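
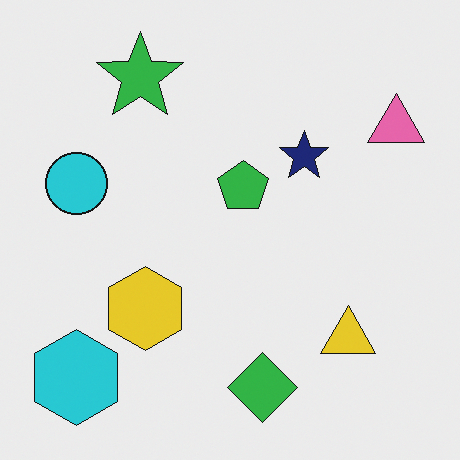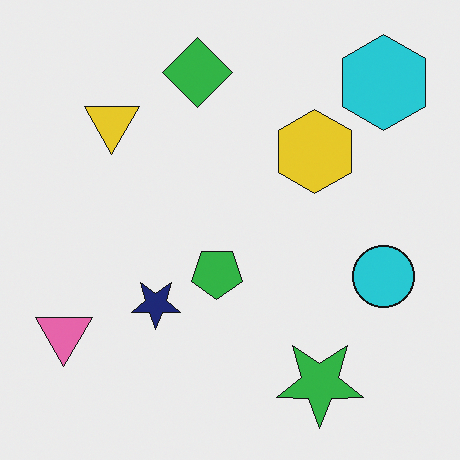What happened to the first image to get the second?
This is the original image rotated 180°.

The cyan hexagon sits in the bottom-left of the first image and the top-right of the second — consistent with a whole-image 180° rotation.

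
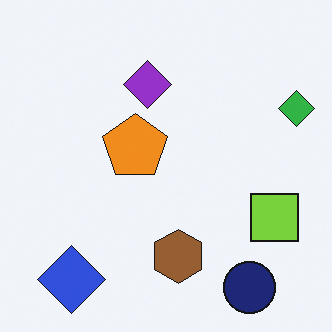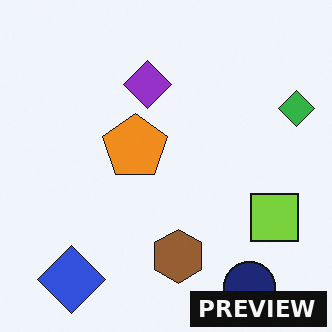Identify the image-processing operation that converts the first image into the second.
This is the original image watermarked with the text "PREVIEW" in the lower-right corner.

A dark label reading "PREVIEW" appears in the lower-right corner.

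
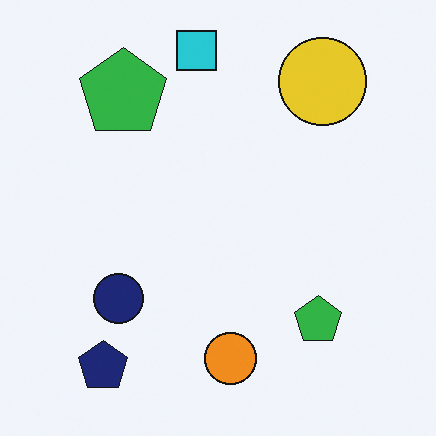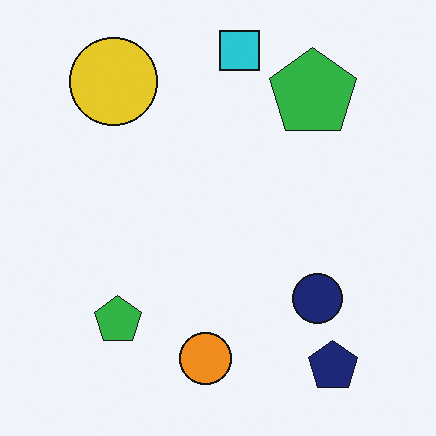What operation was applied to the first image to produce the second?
Flipped horizontally (left ↔ right).

The navy pentagon is in the bottom-left of the first image and the bottom-right of the second — shapes on opposite sides of the vertical midline have swapped in a mirror flip.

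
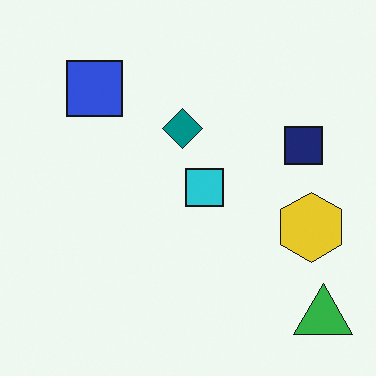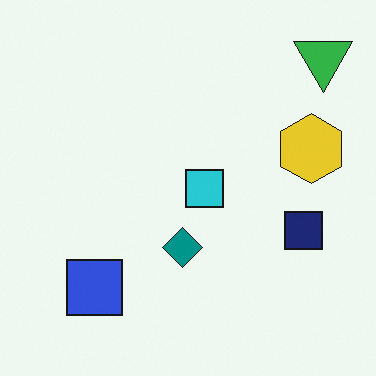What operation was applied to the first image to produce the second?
This is the original image flipped vertically (top ↔ bottom).

The green triangle is in the bottom-right of the first image and the top-right of the second — shapes on opposite sides of the horizontal midline have swapped in a mirror flip.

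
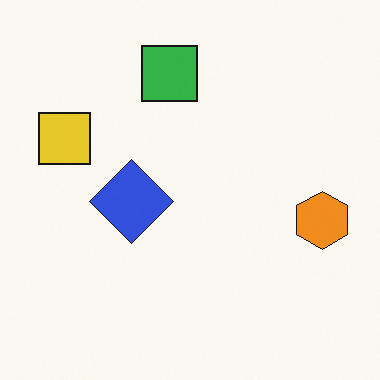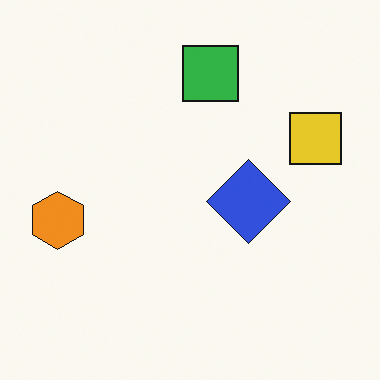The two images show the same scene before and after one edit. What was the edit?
Flipped horizontally (left ↔ right).

The orange hexagon is in the right of the first image and the left of the second — shapes on opposite sides of the vertical midline have swapped in a mirror flip.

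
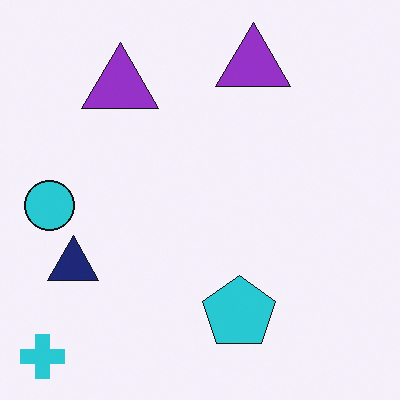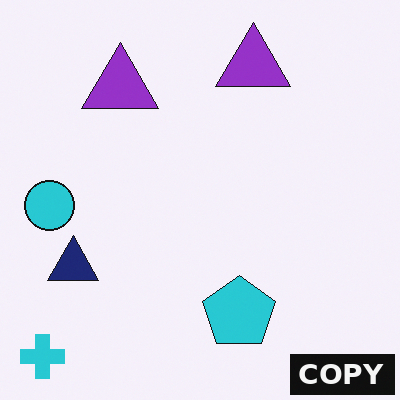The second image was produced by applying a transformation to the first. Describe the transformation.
It was watermarked with the text "COPY" in the lower-right corner.

A dark label reading "COPY" appears in the lower-right corner.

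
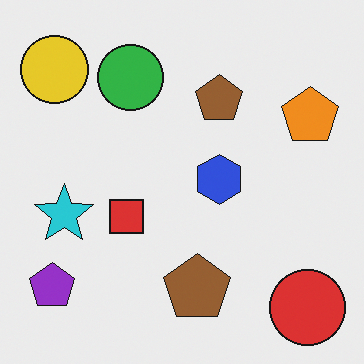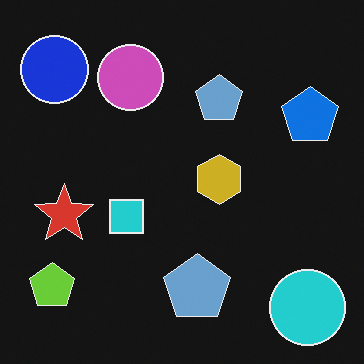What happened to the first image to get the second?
It was color-inverted (negative).

The light background has become dark and every shape's color is its complement — a photographic negative.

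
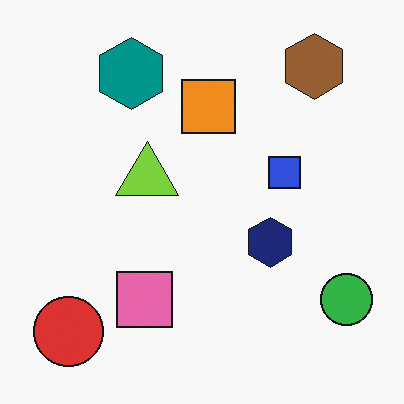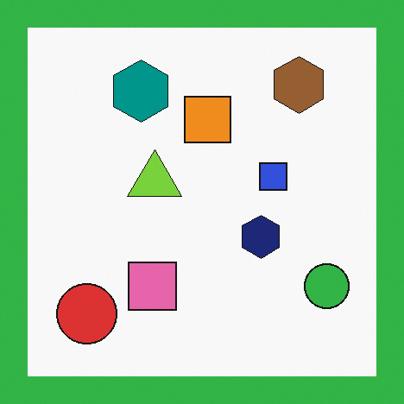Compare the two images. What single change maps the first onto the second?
The image was framed with a green border.

A solid green frame runs around the edge of the second image, with the content slightly shrunk inside it.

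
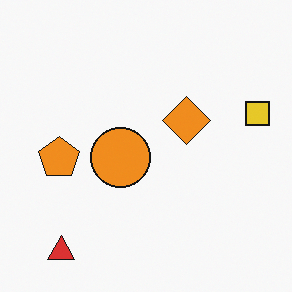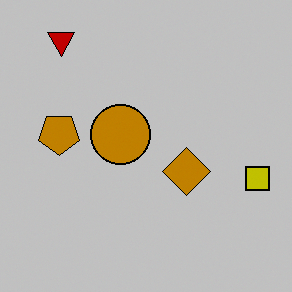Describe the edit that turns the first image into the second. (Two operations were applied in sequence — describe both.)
The image was aggressively posterized, then flipped vertically (top ↔ bottom).

Each flat color has snapped to a coarser quantized level — most visibly, the near-white background has dropped to a flat grey. The red triangle is in the bottom-left of the first image and the top-left of the second — shapes on opposite sides of the horizontal midline have swapped in a mirror flip.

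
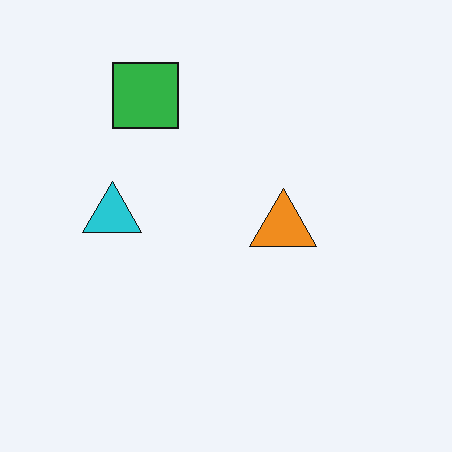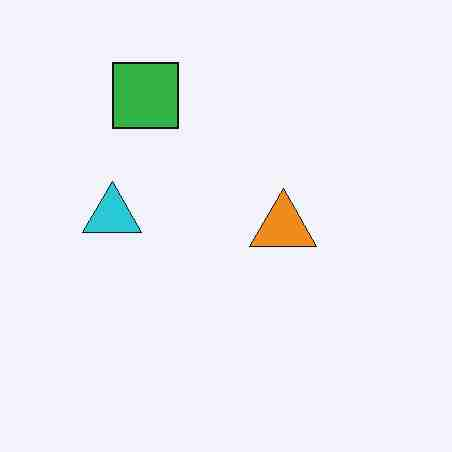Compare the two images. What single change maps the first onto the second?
The image was degraded with heavy JPEG compression.

Blocky 8×8 compression artifacts appear around shape edges and the flat background shows ringing — characteristic JPEG degradation.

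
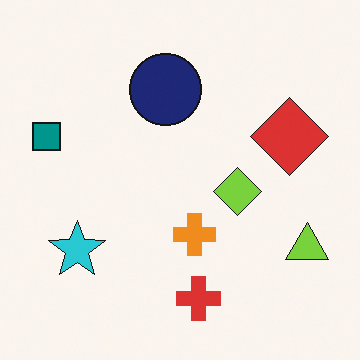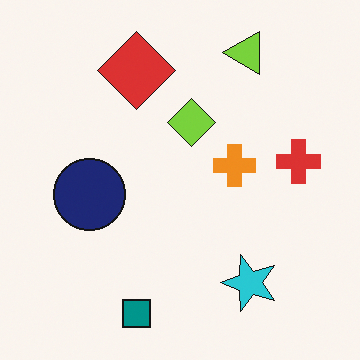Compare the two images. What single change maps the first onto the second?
The transformation is: rotated 90° counter-clockwise.

The lime triangle sits in the bottom-right of the first image and the top-right of the second — consistent with a whole-image 90° counter-clockwise rotation.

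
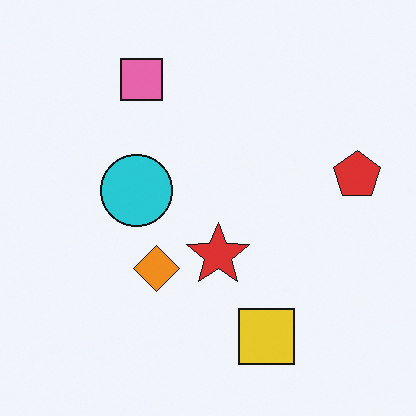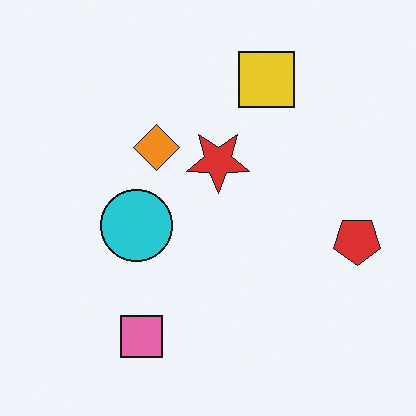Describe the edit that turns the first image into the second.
This is the original image flipped vertically (top ↔ bottom).

The pink square is in the top of the first image and the bottom of the second — shapes on opposite sides of the horizontal midline have swapped in a mirror flip.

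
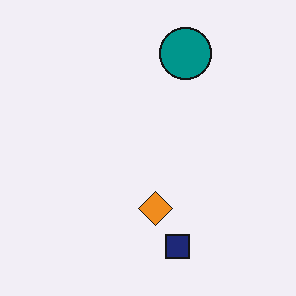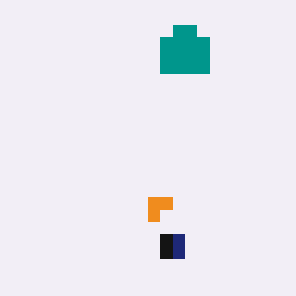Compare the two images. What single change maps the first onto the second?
This is the original image heavily pixelated into large blocks.

Shapes are reduced to large square blocks; fine edges and outlines are lost — a downscale-then-upscale (mosaic) effect.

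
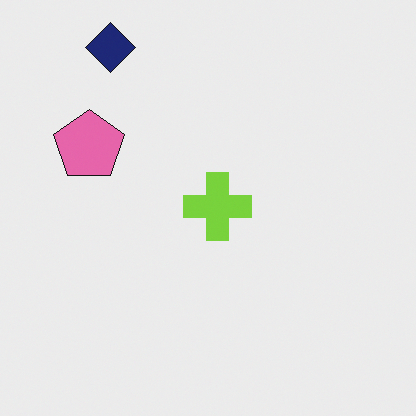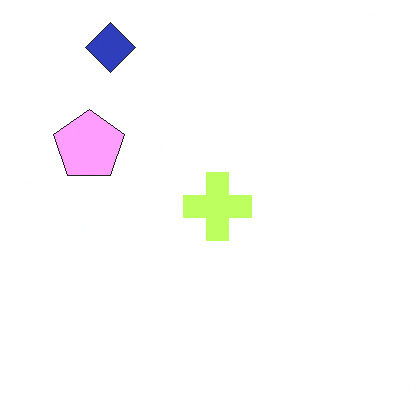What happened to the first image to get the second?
The image was brightened a lot.

Every pixel — background and shapes alike — is uniformly brightened.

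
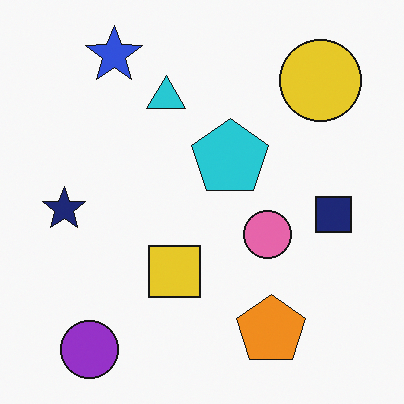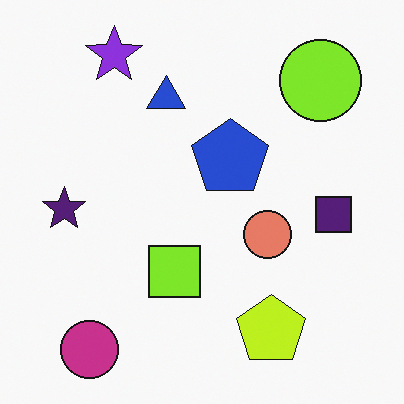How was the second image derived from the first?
It was hue-shifted by a small amount.

Every shape's color has rotated by the same amount around the hue wheel — a uniform hue shift.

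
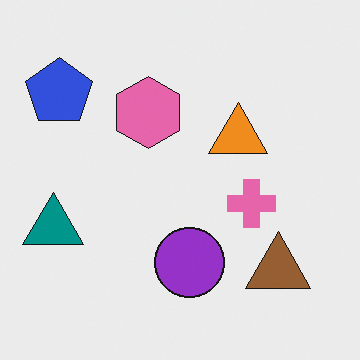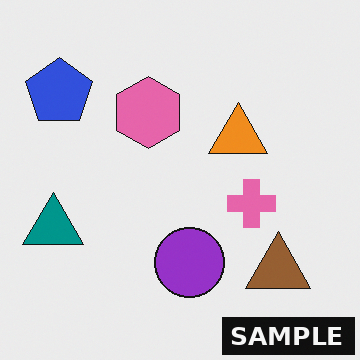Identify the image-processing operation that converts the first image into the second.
This is the original image watermarked with the text "SAMPLE" in the lower-right corner.

A dark label reading "SAMPLE" appears in the lower-right corner.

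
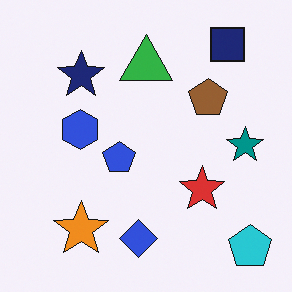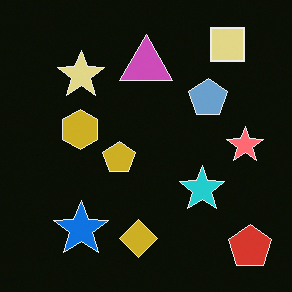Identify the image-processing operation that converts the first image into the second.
It was color-inverted (negative).

The light background has become dark and every shape's color is its complement — a photographic negative.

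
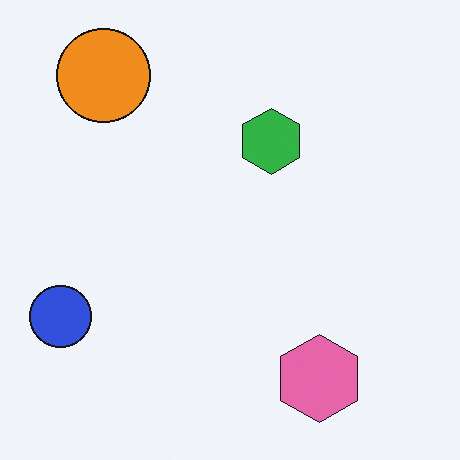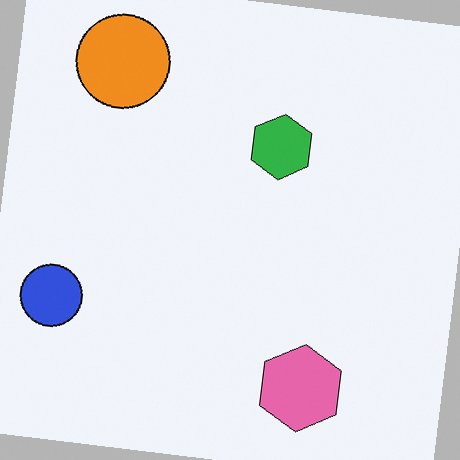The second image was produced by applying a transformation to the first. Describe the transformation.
The second image is the first rotated clockwise by a few degrees.

Every shape is tilted by the same angle and the image corners show triangular fill wedges — a whole-image rotation by a non-right angle.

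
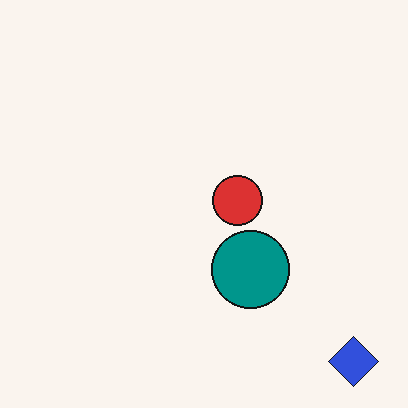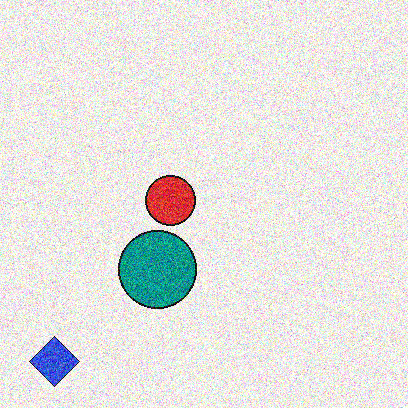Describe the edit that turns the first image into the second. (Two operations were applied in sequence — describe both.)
Flipped horizontally (left ↔ right), then degraded with strong gaussian noise.

The blue diamond is in the bottom-right of the first image and the bottom-left of the second — shapes on opposite sides of the vertical midline have swapped in a mirror flip. Random speckle covers the whole image, including the flat background.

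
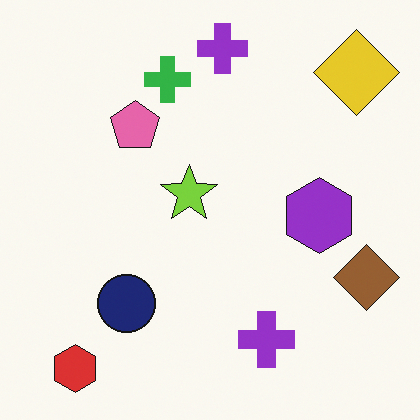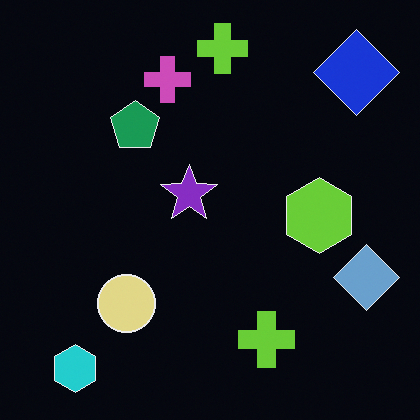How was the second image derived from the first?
The second image is the first color-inverted (negative).

The light background has become dark and every shape's color is its complement — a photographic negative.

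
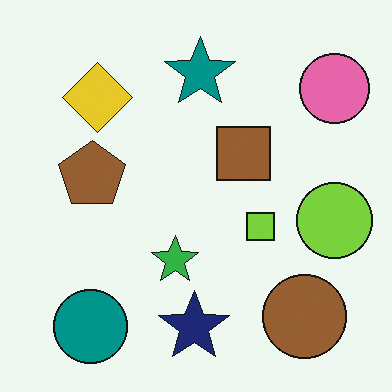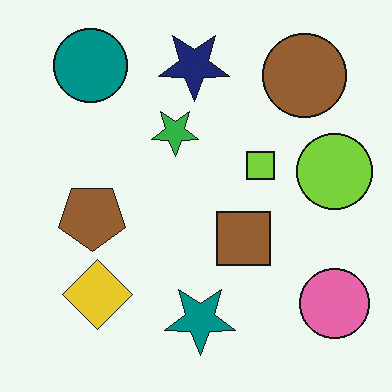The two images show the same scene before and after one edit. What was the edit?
The image was flipped vertically (top ↔ bottom).

The navy star is in the bottom of the first image and the top of the second — shapes on opposite sides of the horizontal midline have swapped in a mirror flip.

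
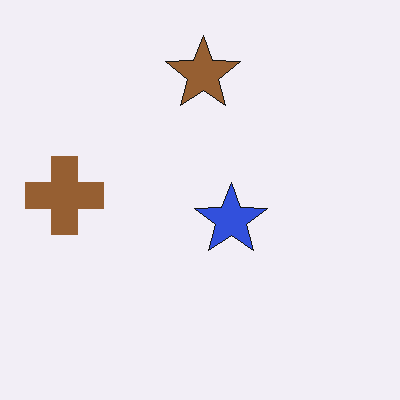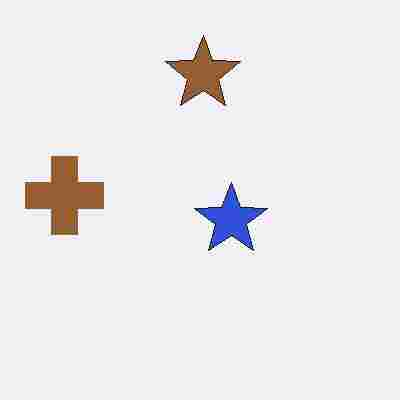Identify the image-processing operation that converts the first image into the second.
It was heavily JPEG-compressed with obvious blocking artifacts.

Blocky 8×8 compression artifacts appear around shape edges and the flat background shows ringing — characteristic JPEG degradation.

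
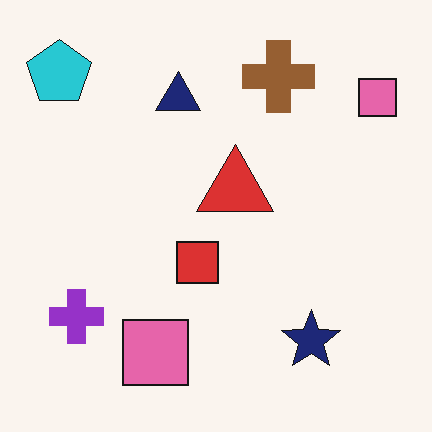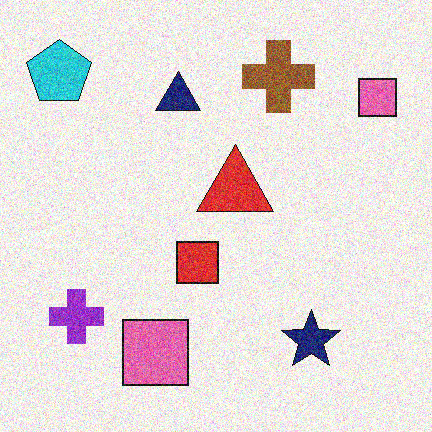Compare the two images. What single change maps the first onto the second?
The second image is the first degraded with strong gaussian noise.

Random speckle covers the whole image, including the flat background.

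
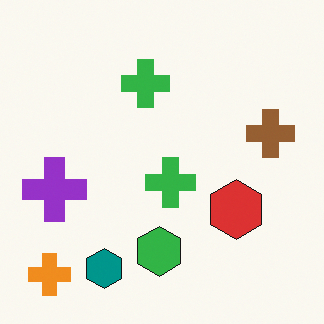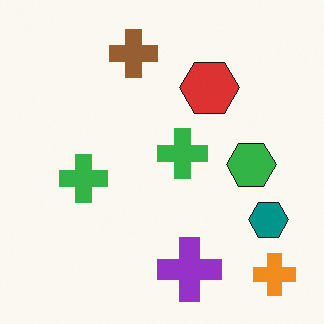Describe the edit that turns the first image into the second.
Rotated 90° counter-clockwise.

The orange cross sits in the bottom-left of the first image and the bottom-right of the second — consistent with a whole-image 90° counter-clockwise rotation.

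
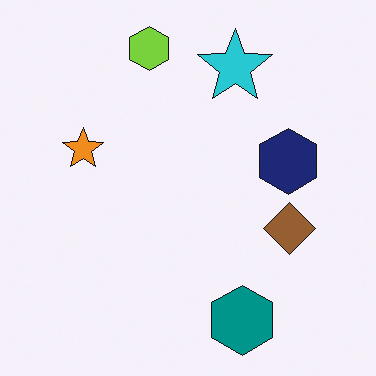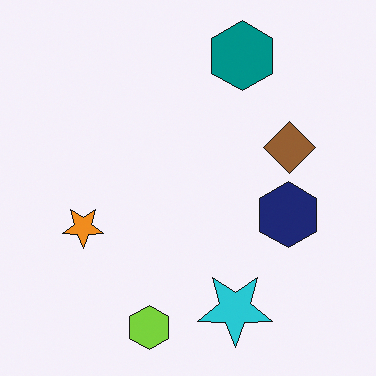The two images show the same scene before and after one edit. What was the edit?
Flipped vertically (top ↔ bottom).

The lime hexagon is in the top of the first image and the bottom of the second — shapes on opposite sides of the horizontal midline have swapped in a mirror flip.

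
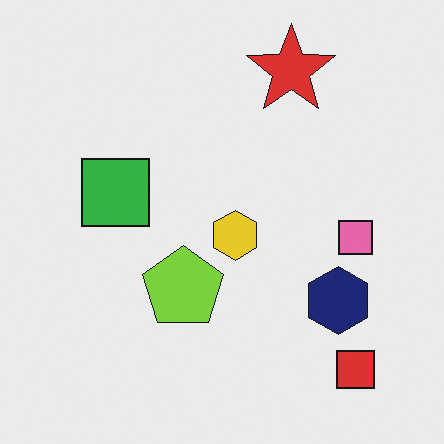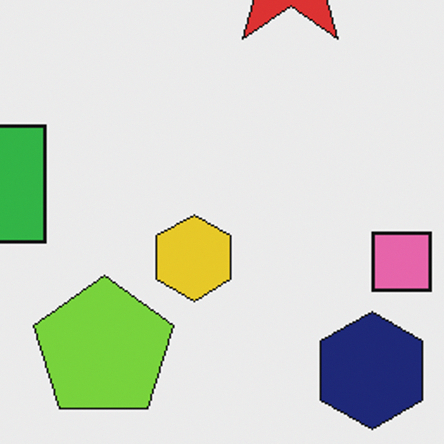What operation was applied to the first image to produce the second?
The second image is the first cropped to a noticeably smaller region and rescaled.

The visible shapes are larger and the field of view is narrower; shapes near the original edges may be partly or wholly outside the frame — a crop-and-rescale.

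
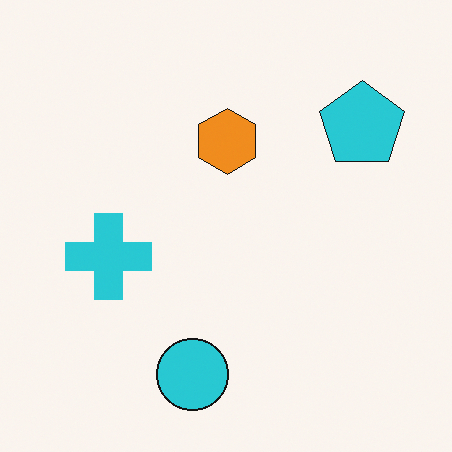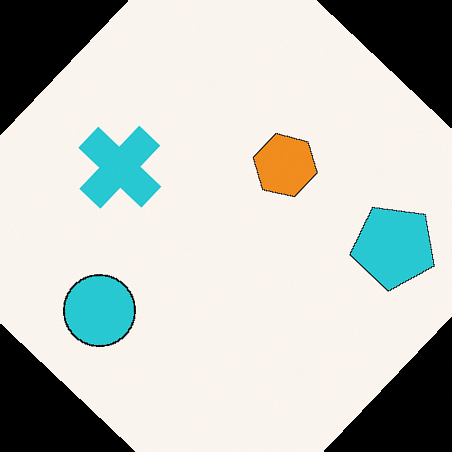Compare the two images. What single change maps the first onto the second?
This is the original image rotated clockwise by a large amount — several tens of degrees.

Every shape is tilted by the same angle and the image corners show triangular fill wedges — a whole-image rotation by a non-right angle.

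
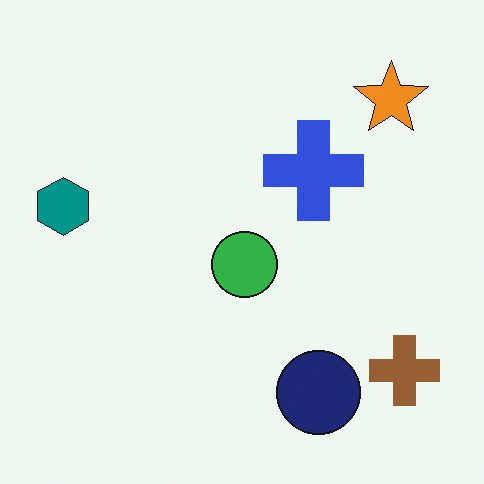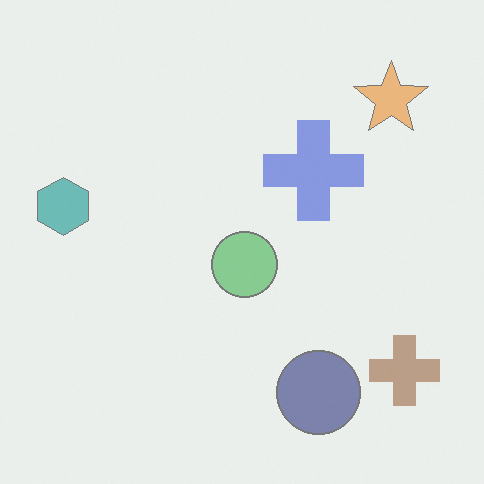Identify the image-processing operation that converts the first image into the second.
The second image is the first washed out (contrast reduced).

Tones are pushed toward mid-grey across the whole image — a global contrast change.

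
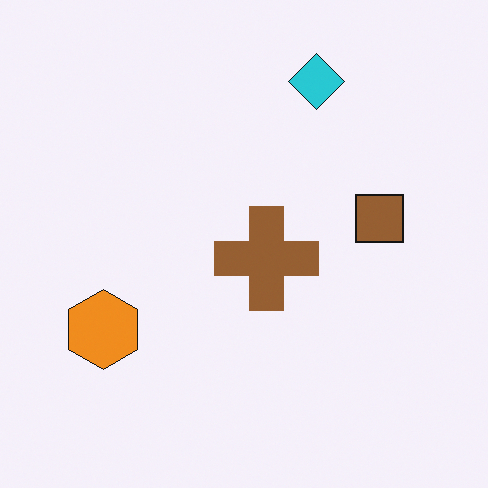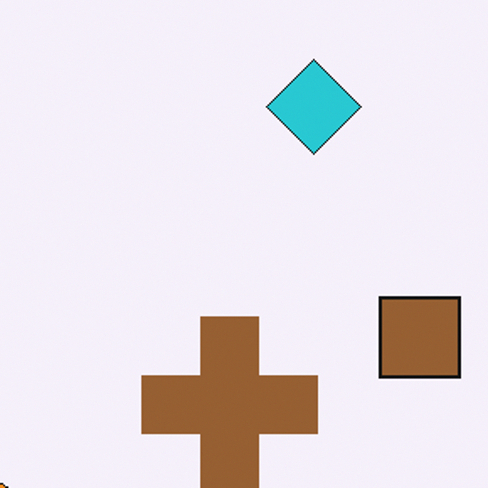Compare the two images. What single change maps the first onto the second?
It was cropped to a noticeably smaller region and rescaled.

The visible shapes are larger and the field of view is narrower; shapes near the original edges may be partly or wholly outside the frame — a crop-and-rescale.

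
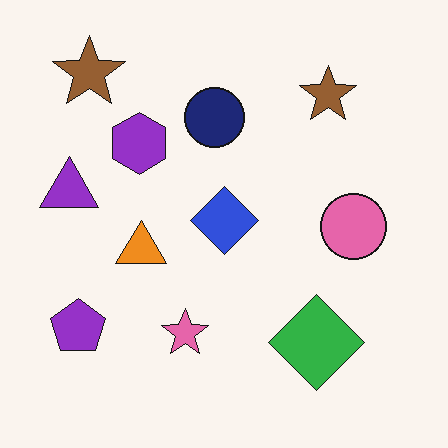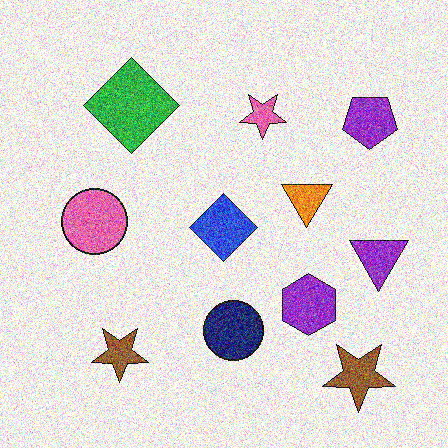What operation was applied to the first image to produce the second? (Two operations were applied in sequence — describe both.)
This is the original image degraded with strong gaussian noise, then rotated 180°.

Random speckle covers the whole image, including the flat background. The purple pentagon sits in the bottom-left of the first image and the top-right of the second — consistent with a whole-image 180° rotation.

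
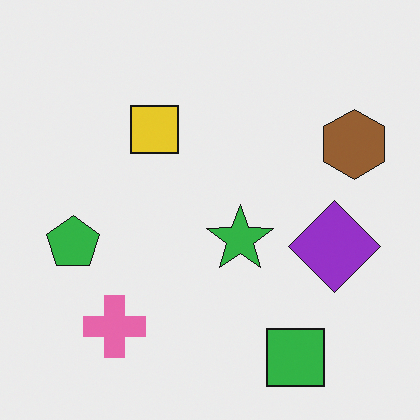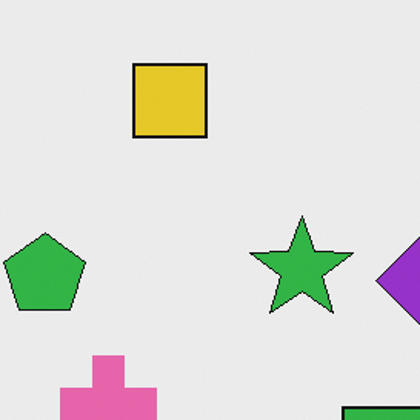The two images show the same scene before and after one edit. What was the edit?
It was cropped slightly and scaled back up.

The visible shapes are larger and the field of view is narrower; shapes near the original edges may be partly or wholly outside the frame — a crop-and-rescale.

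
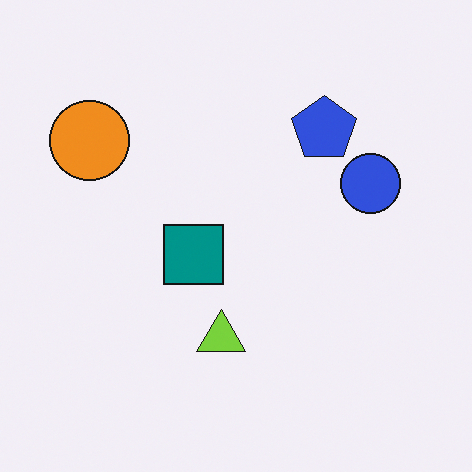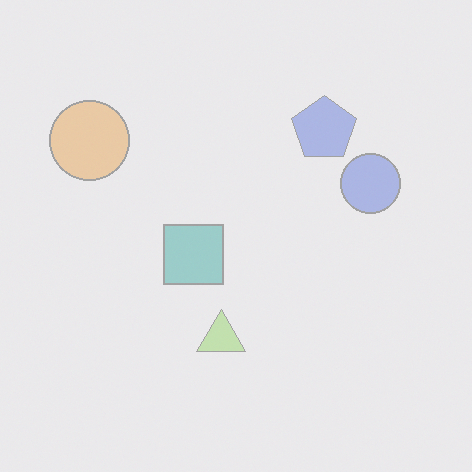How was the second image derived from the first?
The image was washed out (contrast reduced).

Tones are pushed toward mid-grey across the whole image — a global contrast change.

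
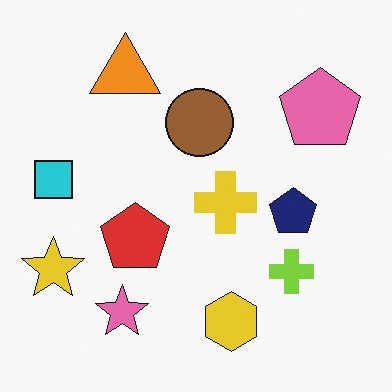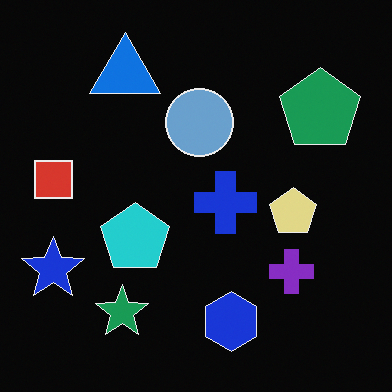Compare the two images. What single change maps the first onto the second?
The transformation is: color-inverted (negative).

The light background has become dark and every shape's color is its complement — a photographic negative.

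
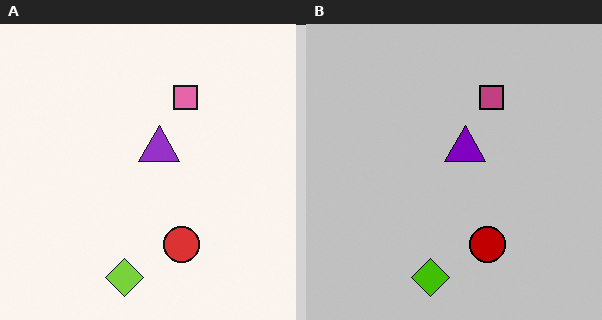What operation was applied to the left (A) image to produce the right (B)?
It was heavily posterized to just a handful of flat colors.

Each flat color has snapped to a coarser quantized level — most visibly, the near-white background has dropped to a flat grey.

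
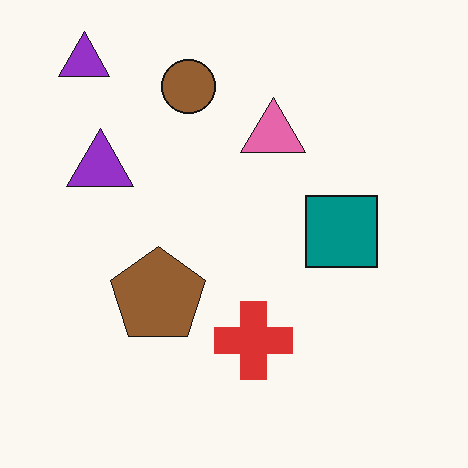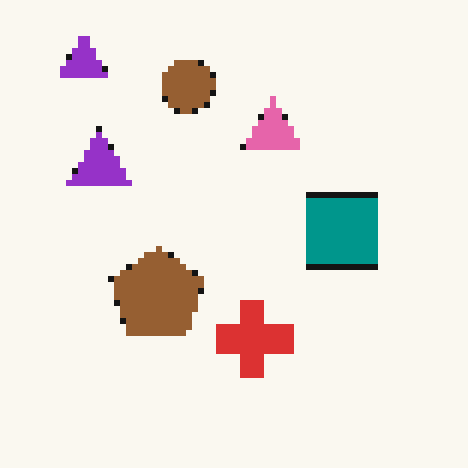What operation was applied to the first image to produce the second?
It was moderately pixelated.

Shapes are reduced to large square blocks; fine edges and outlines are lost — a downscale-then-upscale (mosaic) effect.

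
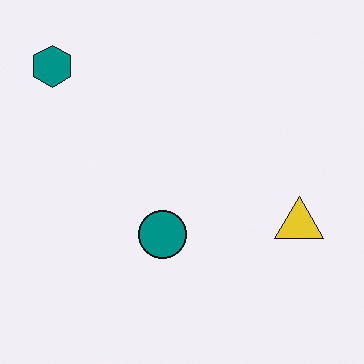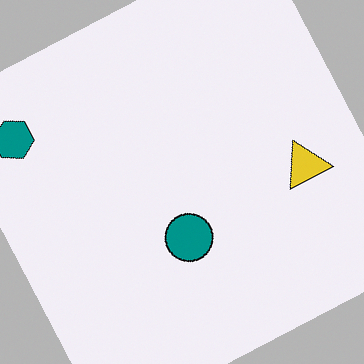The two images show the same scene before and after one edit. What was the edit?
This is the original image rotated counter-clockwise by a moderate amount.

Every shape is tilted by the same angle and the image corners show triangular fill wedges — a whole-image rotation by a non-right angle.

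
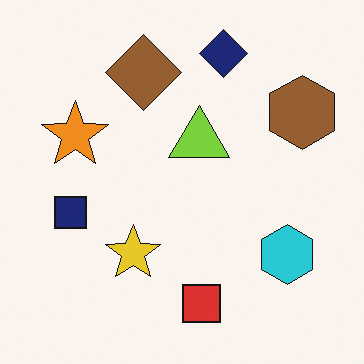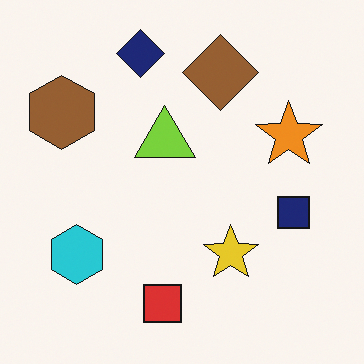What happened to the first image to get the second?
The transformation is: flipped horizontally (left ↔ right).

The brown hexagon is in the top-right of the first image and the top-left of the second — shapes on opposite sides of the vertical midline have swapped in a mirror flip.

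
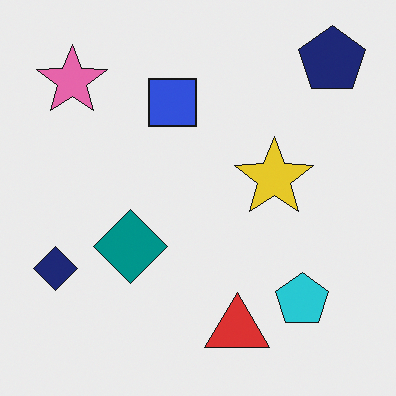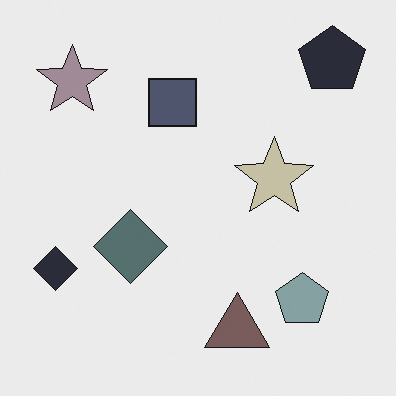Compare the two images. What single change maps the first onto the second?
The transformation is: heavily desaturated.

All colors are more muted and greyish — a global saturation change.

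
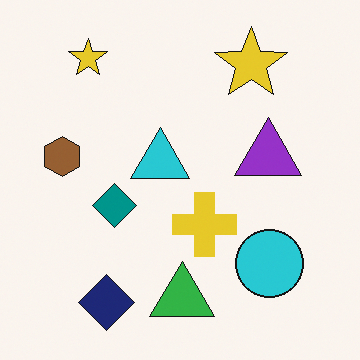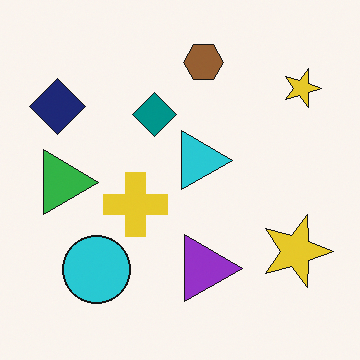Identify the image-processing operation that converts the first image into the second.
The image was rotated 90° clockwise.

The navy diamond sits in the bottom-left of the first image and the top-left of the second — consistent with a whole-image 90° clockwise rotation.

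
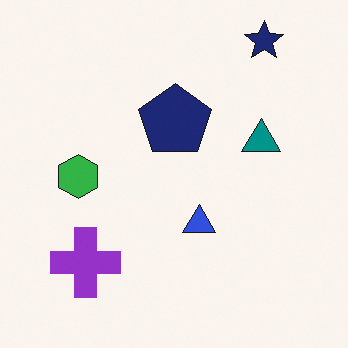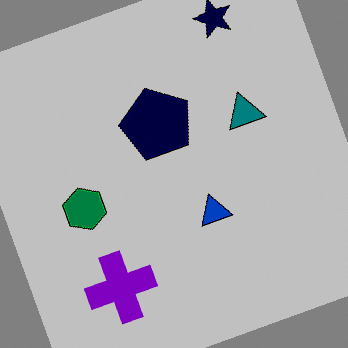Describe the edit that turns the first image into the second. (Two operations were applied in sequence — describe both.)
It was rotated counter-clockwise by a clearly visible amount, then heavily posterized to just a handful of flat colors.

Every shape is tilted by the same angle and the image corners show triangular fill wedges — a whole-image rotation by a non-right angle. Each flat color has snapped to a coarser quantized level — most visibly, the near-white background has dropped to a flat grey.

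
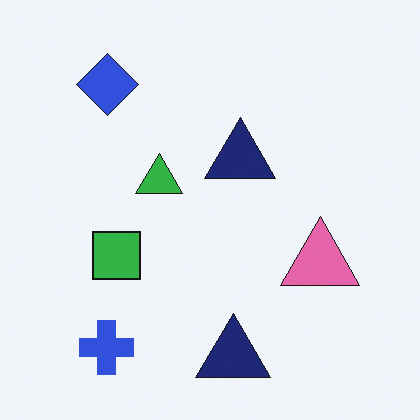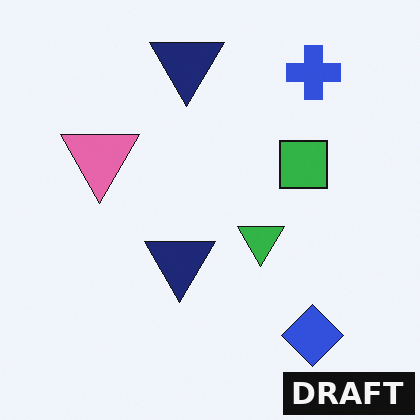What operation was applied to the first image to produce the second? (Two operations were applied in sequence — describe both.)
It was rotated 180°, then watermarked with the text "DRAFT" in the lower-right corner.

The blue cross sits in the bottom-left of the first image and the top-right of the second — consistent with a whole-image 180° rotation. A dark label reading "DRAFT" appears in the lower-right corner.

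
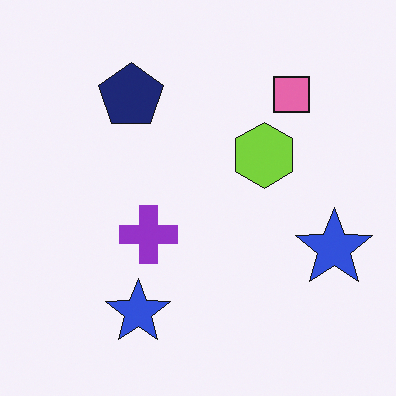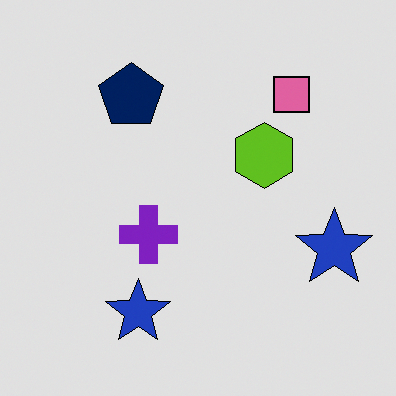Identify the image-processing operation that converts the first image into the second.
Posterized to a reduced palette.

Each flat color has snapped to a coarser quantized level — most visibly, the near-white background has dropped to a flat grey.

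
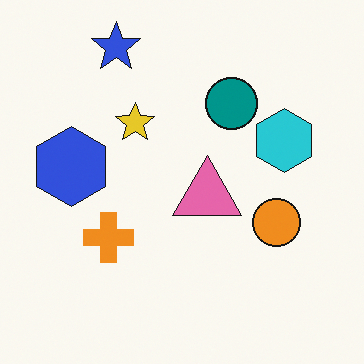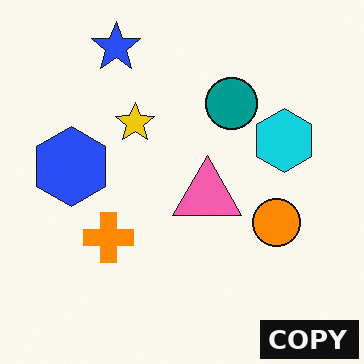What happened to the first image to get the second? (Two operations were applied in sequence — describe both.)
The second image is the first slightly oversaturated, then watermarked with the text "COPY" in the lower-right corner.

All colors are more vivid — a global saturation change. A dark label reading "COPY" appears in the lower-right corner.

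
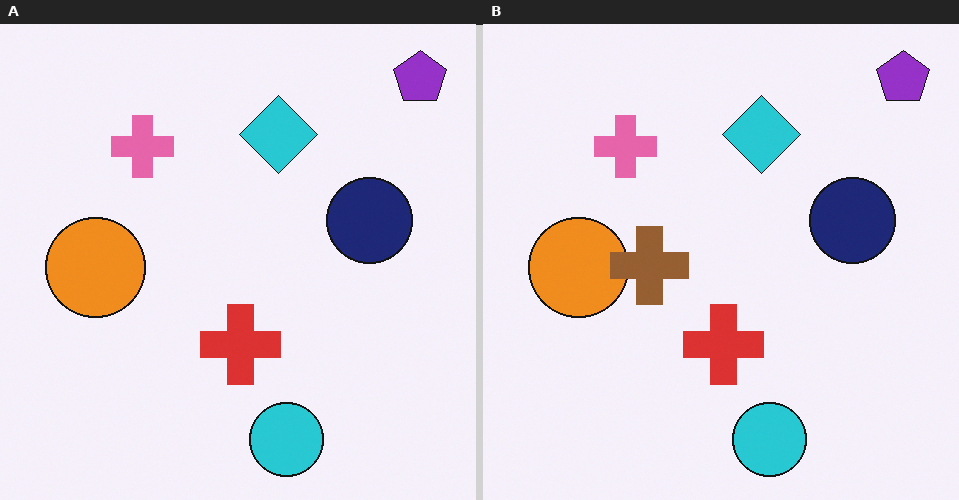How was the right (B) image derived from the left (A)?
This is the original image overlaid with an additional brown cross.

A brown cross appears in the right (B) image that is absent from the left (A).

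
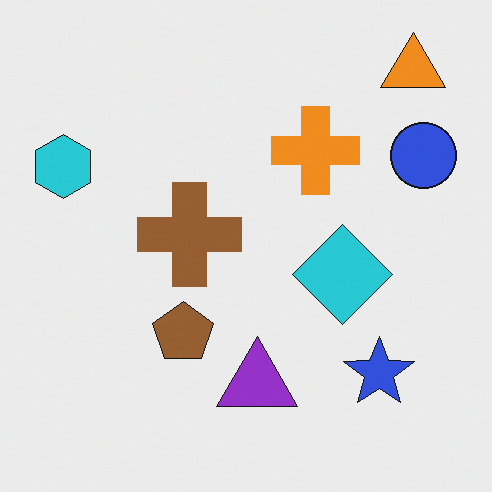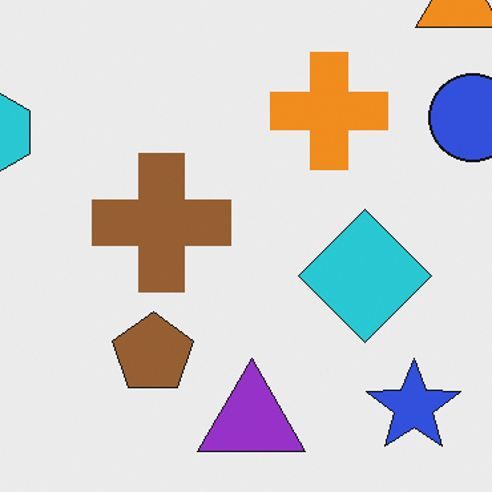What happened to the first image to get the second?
It was cropped slightly and scaled back up.

The visible shapes are larger and the field of view is narrower; shapes near the original edges may be partly or wholly outside the frame — a crop-and-rescale.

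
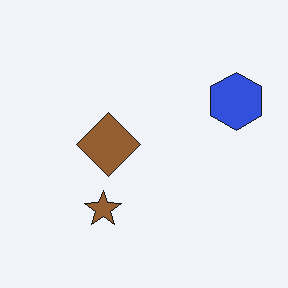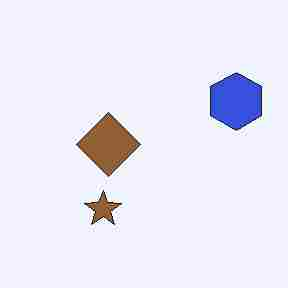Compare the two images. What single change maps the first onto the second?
The image was heavily JPEG-compressed with obvious blocking artifacts.

Blocky 8×8 compression artifacts appear around shape edges and the flat background shows ringing — characteristic JPEG degradation.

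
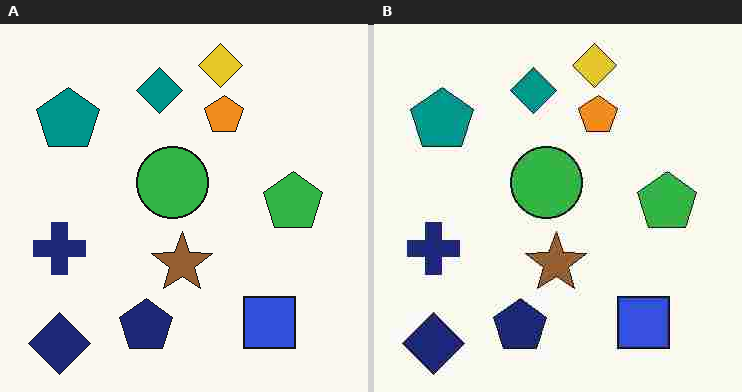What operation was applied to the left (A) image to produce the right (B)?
The image was heavily JPEG-compressed with obvious blocking artifacts.

Blocky 8×8 compression artifacts appear around shape edges and the flat background shows ringing — characteristic JPEG degradation.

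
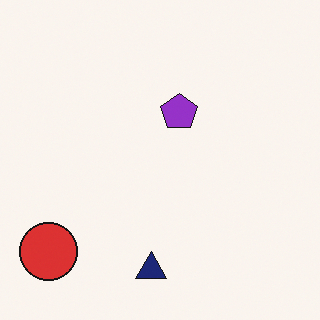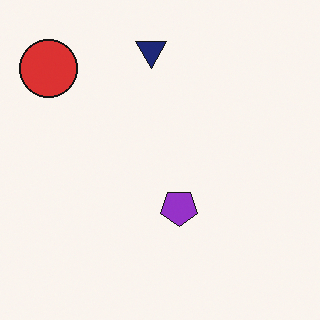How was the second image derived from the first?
It was flipped vertically (top ↔ bottom).

The navy triangle is in the bottom of the first image and the top of the second — shapes on opposite sides of the horizontal midline have swapped in a mirror flip.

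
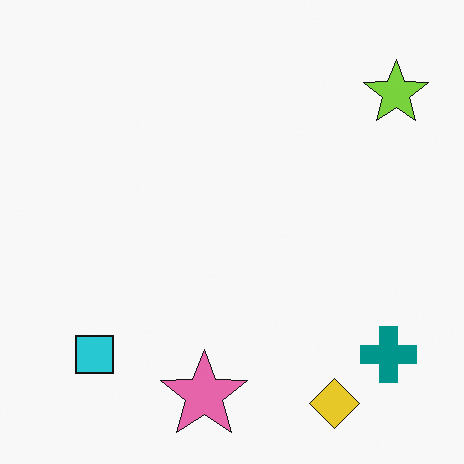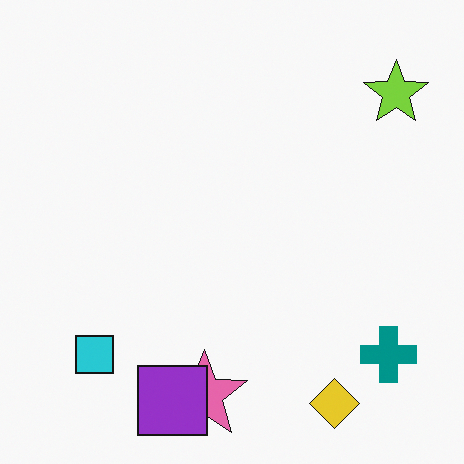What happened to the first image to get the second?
The transformation is: overlaid with an additional purple square.

A purple square appears in the second image that is absent from the first.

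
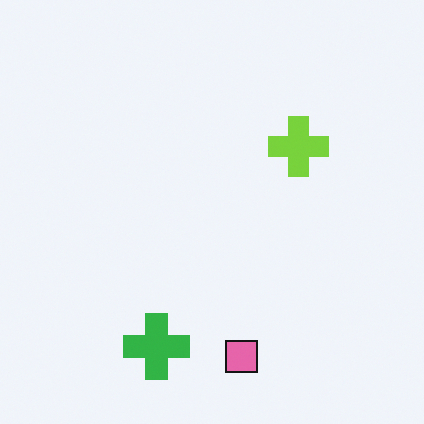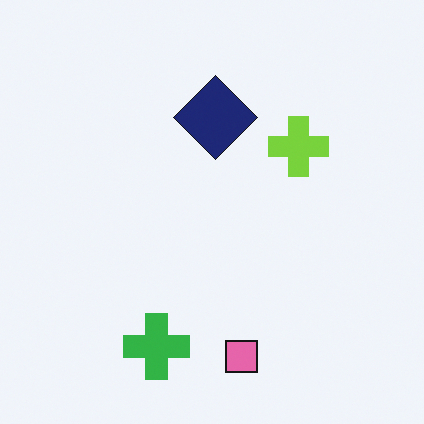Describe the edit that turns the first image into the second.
The transformation is: overlaid with an additional navy diamond.

A navy diamond appears in the second image that is absent from the first.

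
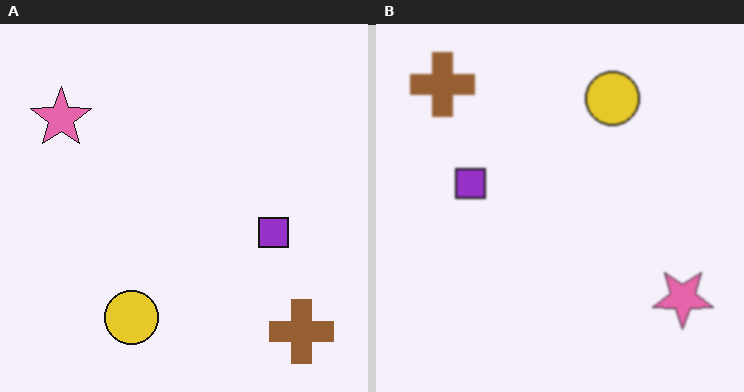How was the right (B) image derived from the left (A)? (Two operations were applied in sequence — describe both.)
The image was given a subtle gaussian blur, then rotated 180°.

Shape edges and outlines are uniformly softened across the whole image. The brown cross sits in the bottom-right of the left (A) image and the top-left of the right (B) — consistent with a whole-image 180° rotation.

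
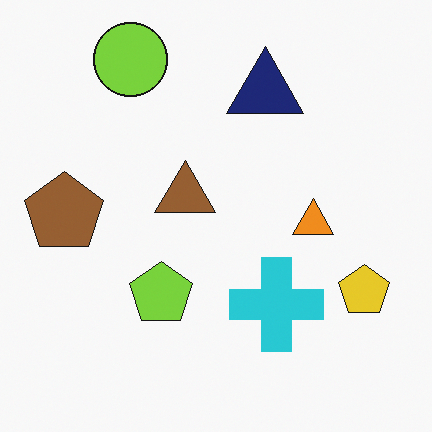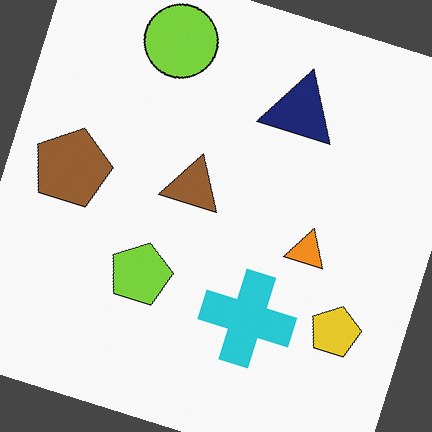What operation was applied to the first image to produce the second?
The second image is the first rotated clockwise by a clearly visible amount.

Every shape is tilted by the same angle and the image corners show triangular fill wedges — a whole-image rotation by a non-right angle.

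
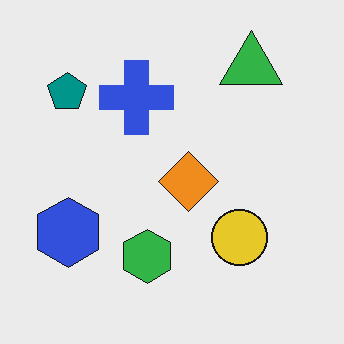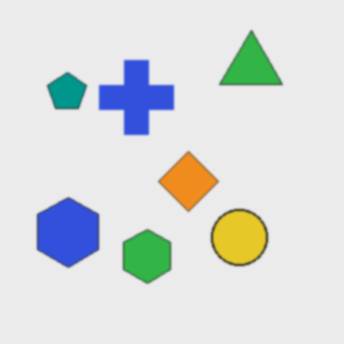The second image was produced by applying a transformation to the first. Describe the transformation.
The second image is the first given a subtle gaussian blur.

Shape edges and outlines are uniformly softened across the whole image.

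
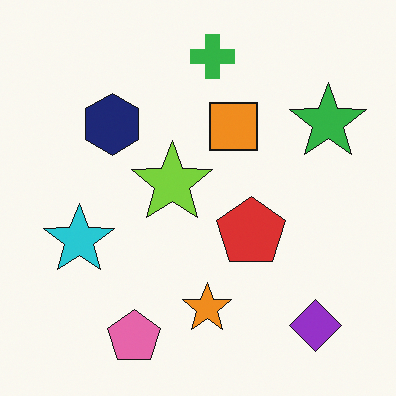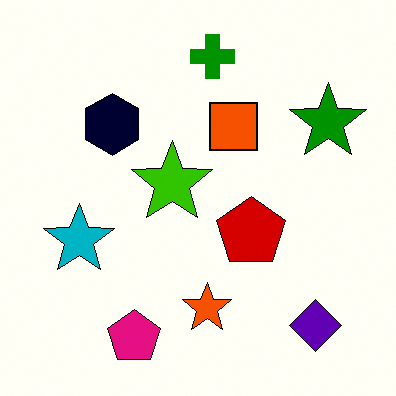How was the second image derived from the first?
It was boosted in contrast.

Tones are pushed away from mid-grey across the whole image — a global contrast change.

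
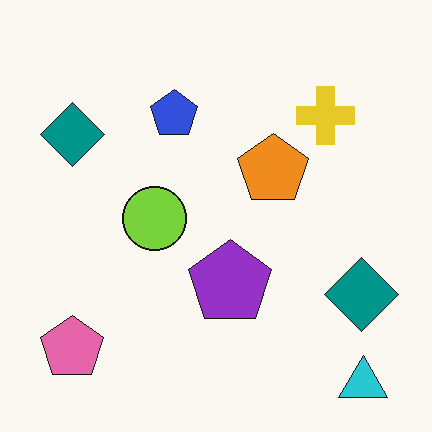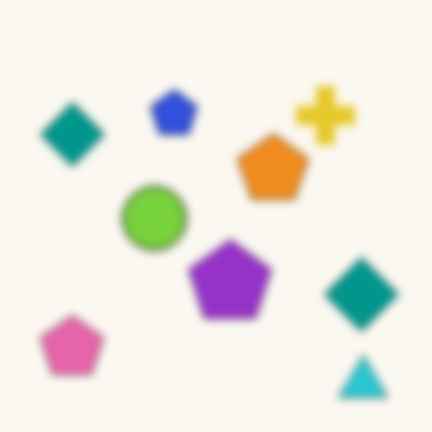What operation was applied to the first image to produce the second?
The image was moderately blurred.

Shape edges and outlines are uniformly softened across the whole image.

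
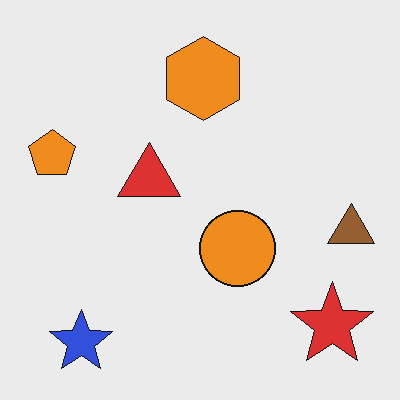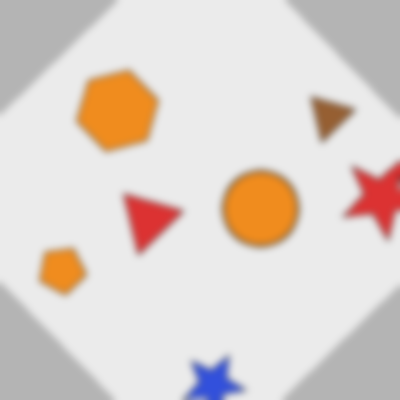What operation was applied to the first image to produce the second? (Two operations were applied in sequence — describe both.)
The transformation is: rotated counter-clockwise by a large amount — several tens of degrees, then moderately blurred.

Every shape is tilted by the same angle and the image corners show triangular fill wedges — a whole-image rotation by a non-right angle. Shape edges and outlines are uniformly softened across the whole image.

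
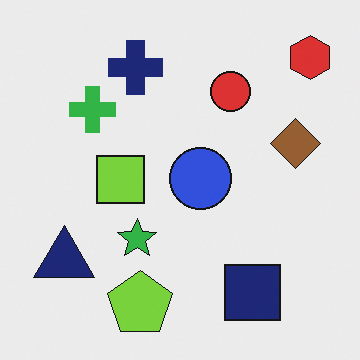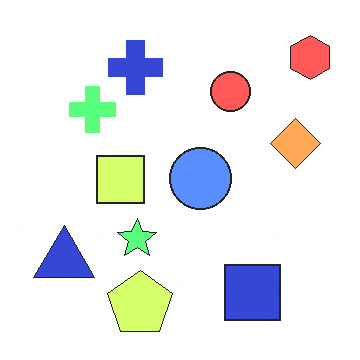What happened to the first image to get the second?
Brightened a lot.

Every pixel — background and shapes alike — is uniformly brightened.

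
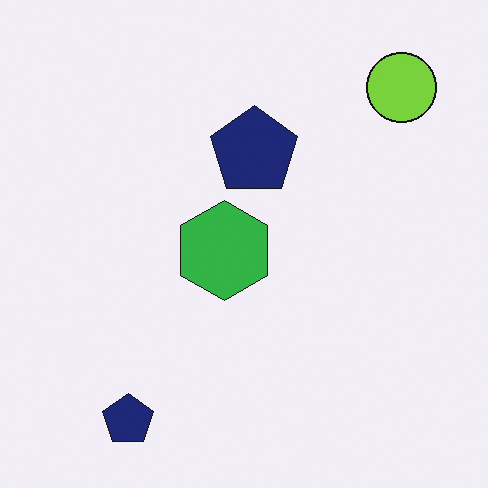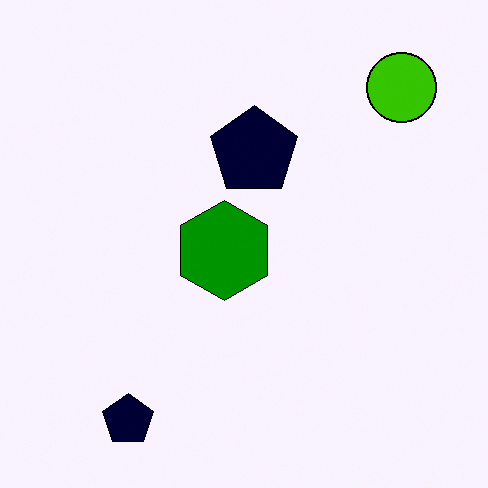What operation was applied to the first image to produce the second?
Given much higher contrast.

Tones are pushed away from mid-grey across the whole image — a global contrast change.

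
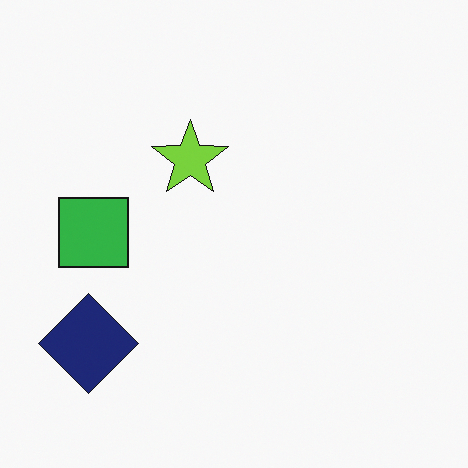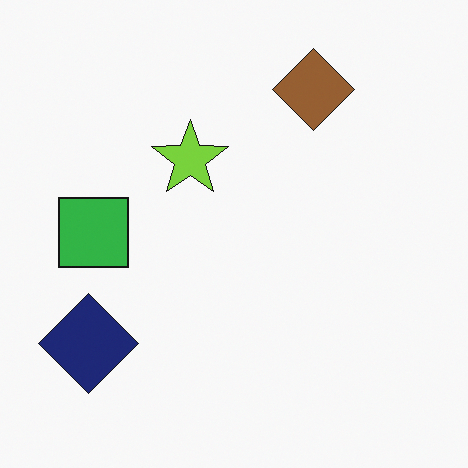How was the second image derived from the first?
It was overlaid with an additional brown diamond.

A brown diamond appears in the second image that is absent from the first.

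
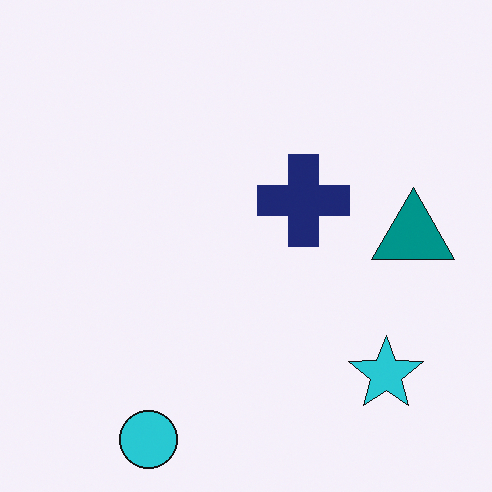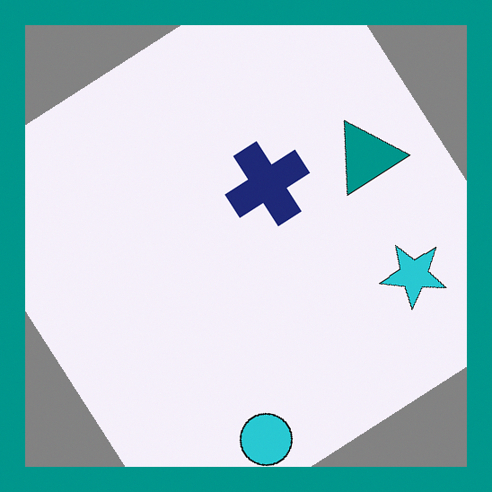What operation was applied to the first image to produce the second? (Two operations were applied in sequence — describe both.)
This is the original image rotated counter-clockwise by a large amount — several tens of degrees, then framed with a teal border.

Every shape is tilted by the same angle and the image corners show triangular fill wedges — a whole-image rotation by a non-right angle. A solid teal frame runs around the edge of the second image, with the content slightly shrunk inside it.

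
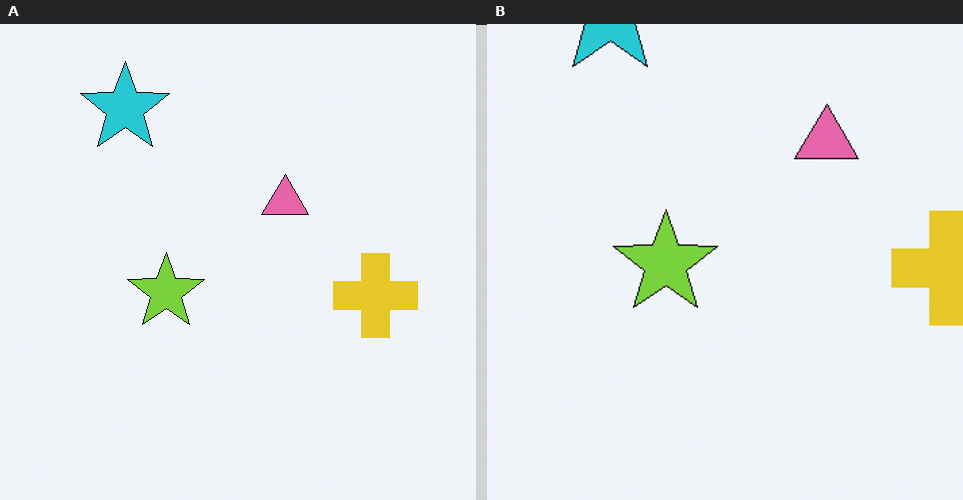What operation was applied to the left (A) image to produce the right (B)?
This is the original image cropped to a modestly smaller region and rescaled.

The visible shapes are larger and the field of view is narrower; shapes near the original edges may be partly or wholly outside the frame — a crop-and-rescale.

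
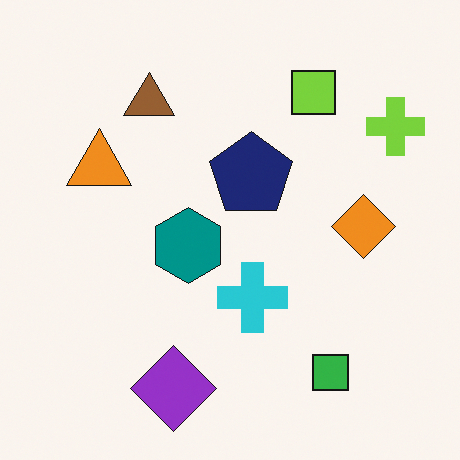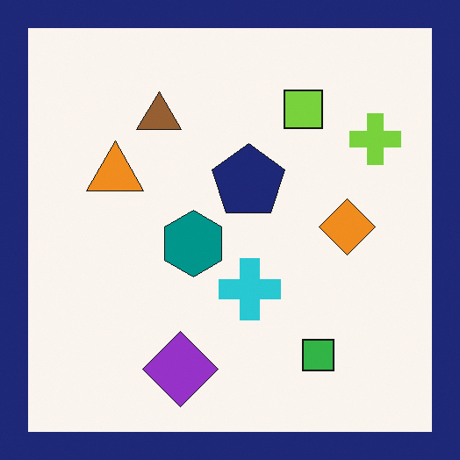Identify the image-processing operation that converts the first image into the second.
It was framed with a navy border.

A solid navy frame runs around the edge of the second image, with the content slightly shrunk inside it.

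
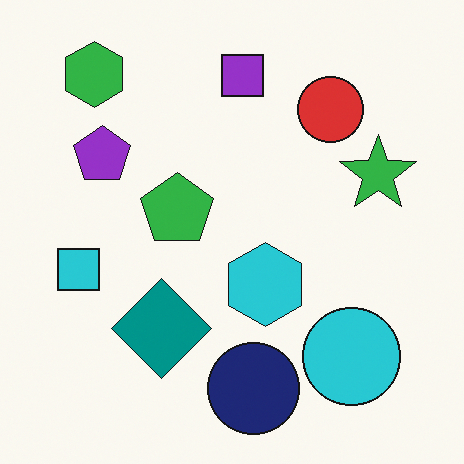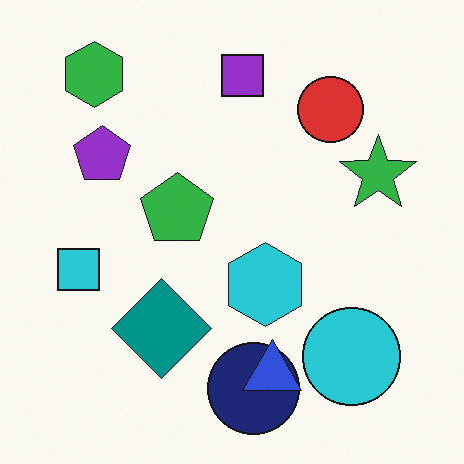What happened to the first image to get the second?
The transformation is: overlaid with an additional blue triangle.

A blue triangle appears in the second image that is absent from the first.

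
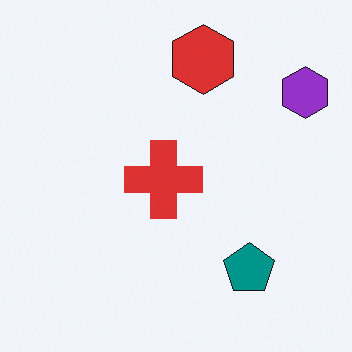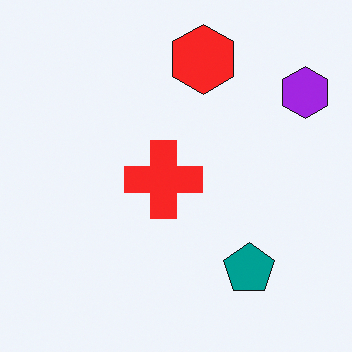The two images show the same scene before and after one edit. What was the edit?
This is the original image slightly oversaturated.

All colors are more vivid — a global saturation change.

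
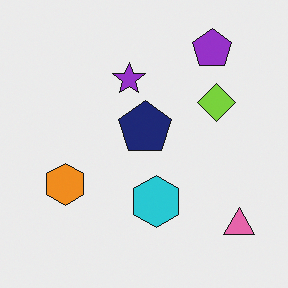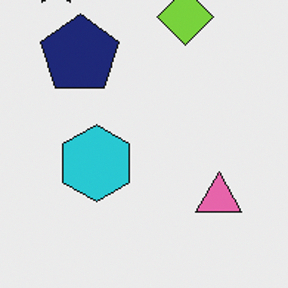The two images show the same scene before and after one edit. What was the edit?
Cropped to a modestly smaller region and rescaled.

The visible shapes are larger and the field of view is narrower; shapes near the original edges may be partly or wholly outside the frame — a crop-and-rescale.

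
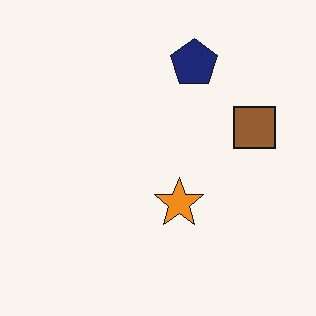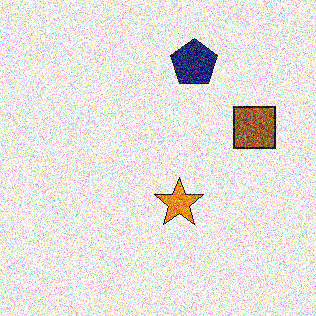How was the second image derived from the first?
It was degraded with heavy additive noise.

Random speckle covers the whole image, including the flat background.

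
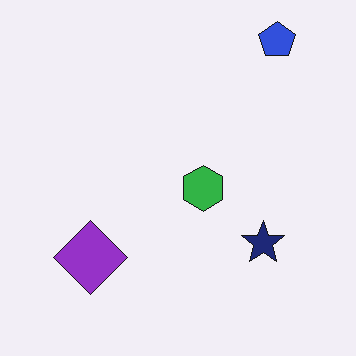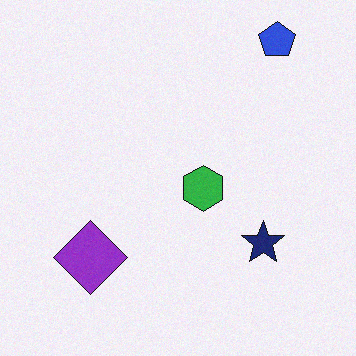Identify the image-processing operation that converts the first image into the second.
This is the original image degraded with subtle gaussian noise.

Random speckle covers the whole image, including the flat background.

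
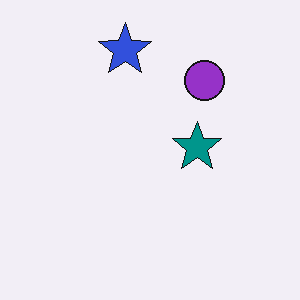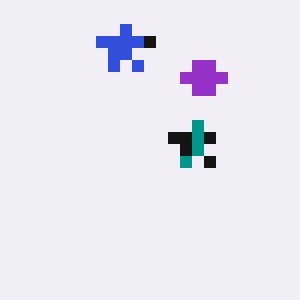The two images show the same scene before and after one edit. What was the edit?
The second image is the first coarsely pixelated.

Shapes are reduced to large square blocks; fine edges and outlines are lost — a downscale-then-upscale (mosaic) effect.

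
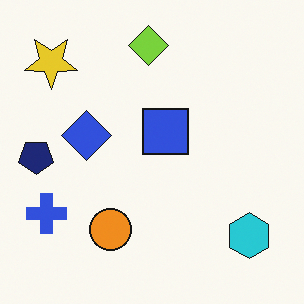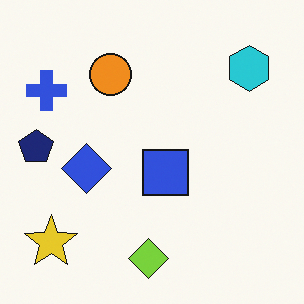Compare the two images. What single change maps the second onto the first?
The first image is the second flipped vertically (top ↔ bottom).

The lime diamond is in the bottom of the second image and the top of the first — shapes on opposite sides of the horizontal midline have swapped in a mirror flip.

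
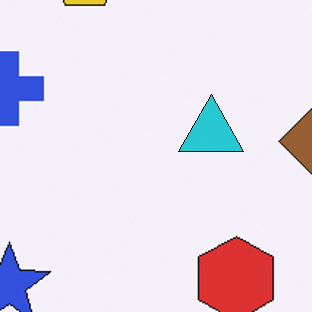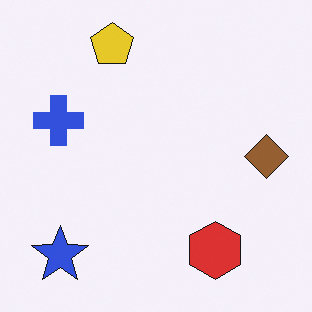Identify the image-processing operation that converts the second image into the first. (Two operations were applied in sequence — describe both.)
The transformation is: cropped to a modestly smaller region and rescaled, then overlaid with an additional cyan triangle.

The visible shapes are larger and the field of view is narrower; shapes near the original edges may be partly or wholly outside the frame — a crop-and-rescale. A cyan triangle appears in the first image that is absent from the second.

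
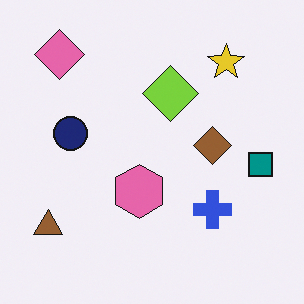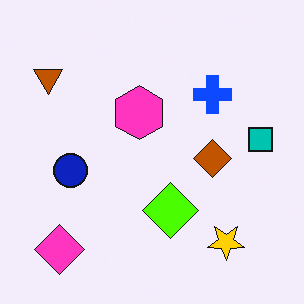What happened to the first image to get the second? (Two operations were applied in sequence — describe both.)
This is the original image heavily oversaturated, then flipped vertically (top ↔ bottom).

All colors are more vivid — a global saturation change. The pink diamond is in the top-left of the first image and the bottom-left of the second — shapes on opposite sides of the horizontal midline have swapped in a mirror flip.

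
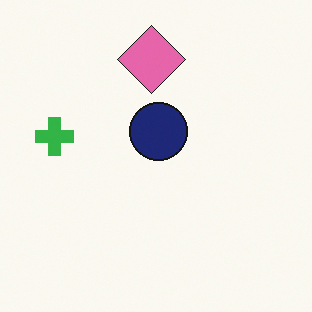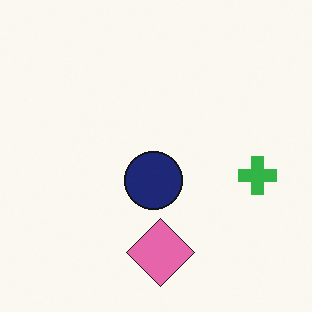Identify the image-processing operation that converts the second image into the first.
The transformation is: rotated 180°.

The green cross sits in the right of the second image and the left of the first — consistent with a whole-image 180° rotation.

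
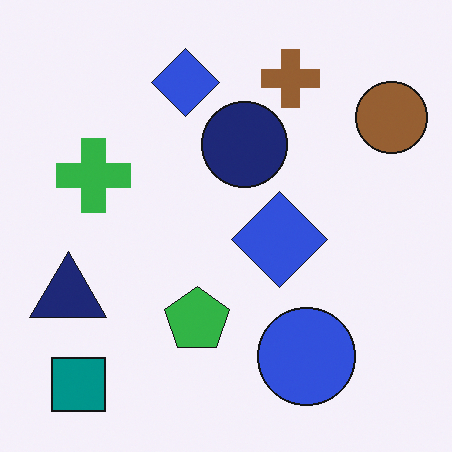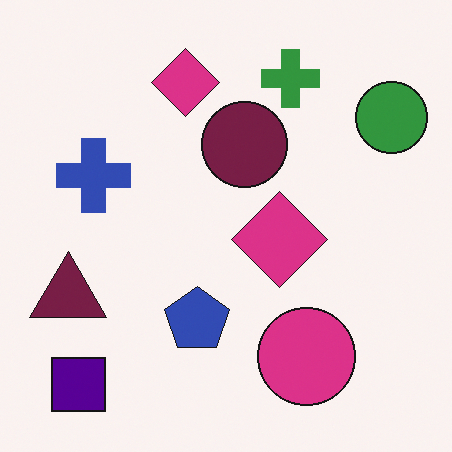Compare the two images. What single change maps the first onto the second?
The image was hue-shifted through roughly a third of the color wheel.

Every shape's color has rotated by the same amount around the hue wheel — a uniform hue shift.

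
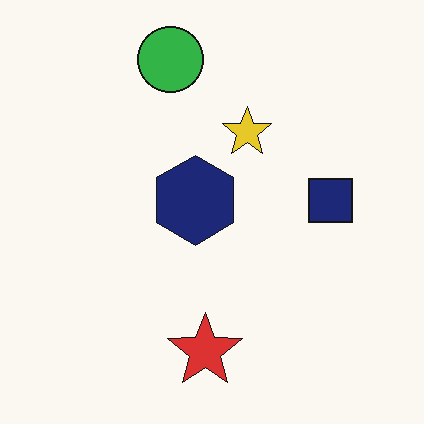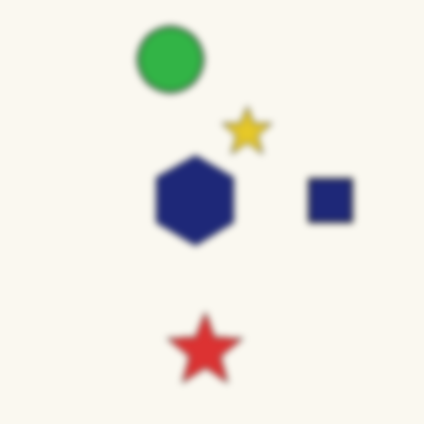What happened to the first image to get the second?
It was noticeably gaussian-blurred.

Shape edges and outlines are uniformly softened across the whole image.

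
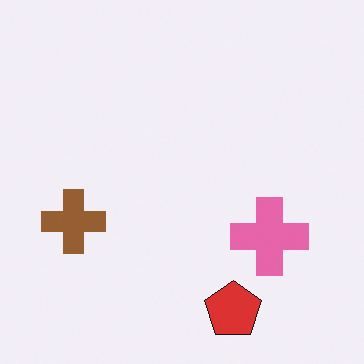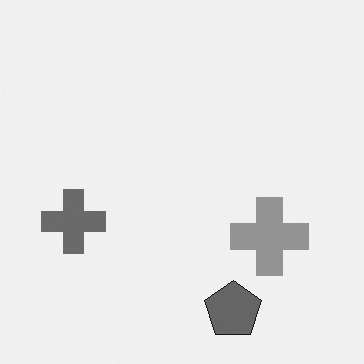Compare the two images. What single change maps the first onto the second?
The second image is the first converted to grayscale.

All color is removed — every shape is now a shade of grey.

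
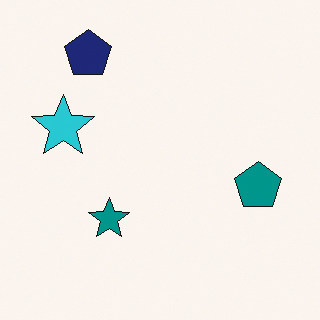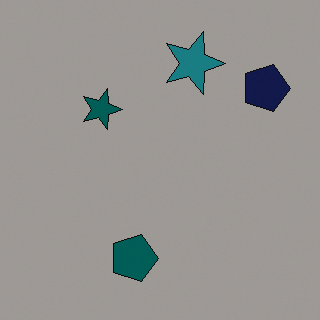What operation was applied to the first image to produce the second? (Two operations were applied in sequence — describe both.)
This is the original image rotated 90° clockwise, then darkened a lot.

The navy pentagon sits in the top-left of the first image and the top-right of the second — consistent with a whole-image 90° clockwise rotation. Every pixel — background and shapes alike — is uniformly darkened.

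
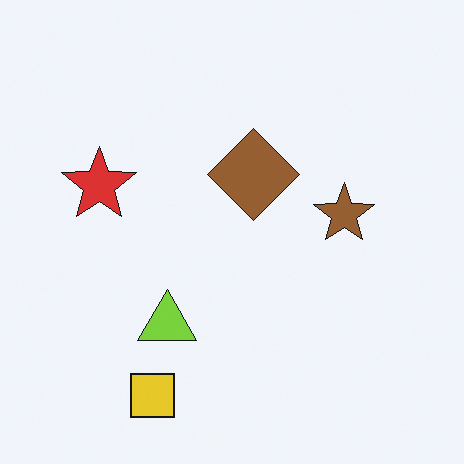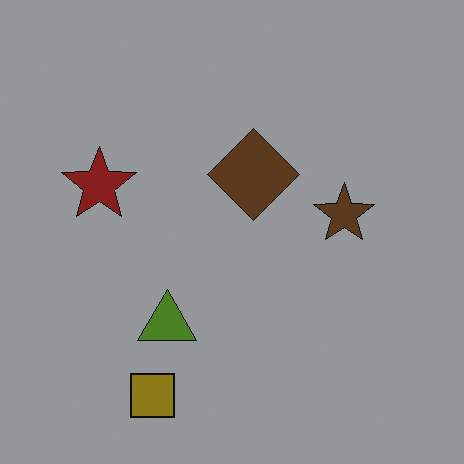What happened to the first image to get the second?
The transformation is: noticeably darkened.

Every pixel — background and shapes alike — is uniformly darkened.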